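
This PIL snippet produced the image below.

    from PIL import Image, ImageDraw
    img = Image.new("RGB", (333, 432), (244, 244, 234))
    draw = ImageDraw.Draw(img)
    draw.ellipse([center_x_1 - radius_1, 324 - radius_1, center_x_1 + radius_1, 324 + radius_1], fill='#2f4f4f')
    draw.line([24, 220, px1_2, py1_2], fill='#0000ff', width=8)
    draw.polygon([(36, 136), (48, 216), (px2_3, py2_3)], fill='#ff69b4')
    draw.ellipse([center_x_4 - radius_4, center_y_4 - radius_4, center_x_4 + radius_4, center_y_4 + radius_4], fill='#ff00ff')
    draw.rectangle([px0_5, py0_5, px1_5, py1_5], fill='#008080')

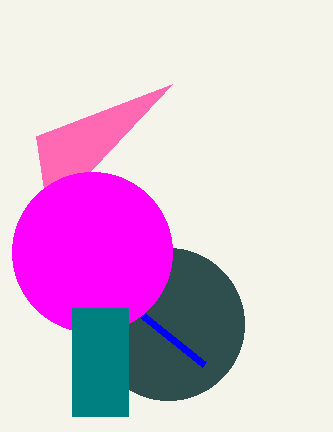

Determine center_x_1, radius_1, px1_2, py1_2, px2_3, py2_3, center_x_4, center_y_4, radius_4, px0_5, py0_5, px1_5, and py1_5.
center_x_1 = 168, radius_1 = 76, px1_2 = 204, py1_2 = 364, px2_3 = 172, py2_3 = 84, center_x_4 = 92, center_y_4 = 252, radius_4 = 80, px0_5 = 72, py0_5 = 308, px1_5 = 128, py1_5 = 416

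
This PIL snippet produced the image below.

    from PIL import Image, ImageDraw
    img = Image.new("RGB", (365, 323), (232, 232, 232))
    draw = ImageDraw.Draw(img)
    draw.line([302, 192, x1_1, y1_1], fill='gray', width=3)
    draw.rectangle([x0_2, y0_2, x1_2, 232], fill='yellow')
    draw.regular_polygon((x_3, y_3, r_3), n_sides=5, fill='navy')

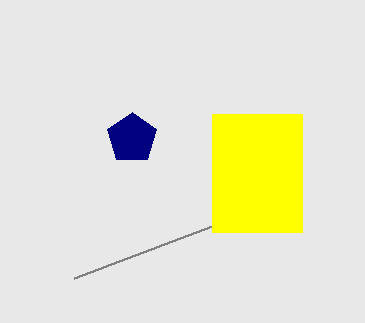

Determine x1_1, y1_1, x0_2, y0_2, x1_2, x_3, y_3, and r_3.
x1_1 = 74, y1_1 = 278, x0_2 = 212, y0_2 = 114, x1_2 = 302, x_3 = 132, y_3 = 138, r_3 = 26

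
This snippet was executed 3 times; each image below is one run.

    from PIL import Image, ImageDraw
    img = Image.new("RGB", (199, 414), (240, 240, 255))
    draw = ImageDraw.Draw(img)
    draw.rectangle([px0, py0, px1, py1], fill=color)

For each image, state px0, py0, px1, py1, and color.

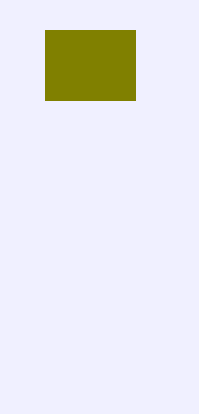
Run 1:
px0 = 45, py0 = 30, px1 = 135, py1 = 100, color = 'olive'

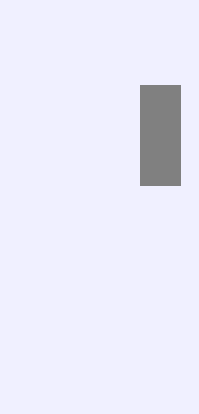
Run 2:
px0 = 140
py0 = 85
px1 = 180
py1 = 185
color = 'gray'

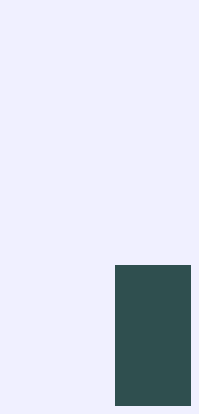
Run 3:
px0 = 115, py0 = 265, px1 = 190, py1 = 405, color = 'darkslategray'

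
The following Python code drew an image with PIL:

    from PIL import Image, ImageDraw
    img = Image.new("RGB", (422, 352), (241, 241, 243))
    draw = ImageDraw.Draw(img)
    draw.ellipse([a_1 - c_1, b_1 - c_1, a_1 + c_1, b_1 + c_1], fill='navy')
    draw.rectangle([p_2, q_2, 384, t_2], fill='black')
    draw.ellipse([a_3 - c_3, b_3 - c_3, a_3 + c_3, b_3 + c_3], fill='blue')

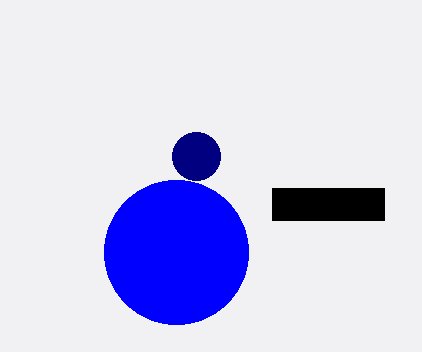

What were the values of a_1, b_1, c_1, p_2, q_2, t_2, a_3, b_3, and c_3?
a_1 = 196
b_1 = 156
c_1 = 24
p_2 = 272
q_2 = 188
t_2 = 220
a_3 = 176
b_3 = 252
c_3 = 72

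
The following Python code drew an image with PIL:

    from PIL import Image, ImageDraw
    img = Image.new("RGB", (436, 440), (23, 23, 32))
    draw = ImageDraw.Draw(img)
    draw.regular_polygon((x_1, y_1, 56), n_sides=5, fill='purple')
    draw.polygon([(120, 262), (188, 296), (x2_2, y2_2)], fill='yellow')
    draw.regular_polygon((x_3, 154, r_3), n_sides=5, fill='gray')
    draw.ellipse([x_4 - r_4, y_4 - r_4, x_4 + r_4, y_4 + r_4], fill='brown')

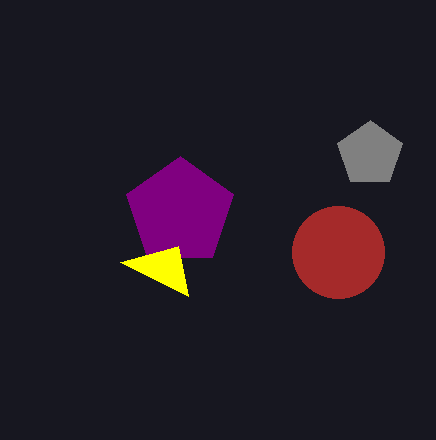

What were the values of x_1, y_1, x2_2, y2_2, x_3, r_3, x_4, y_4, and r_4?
x_1 = 180, y_1 = 212, x2_2 = 178, y2_2 = 246, x_3 = 370, r_3 = 34, x_4 = 338, y_4 = 252, r_4 = 46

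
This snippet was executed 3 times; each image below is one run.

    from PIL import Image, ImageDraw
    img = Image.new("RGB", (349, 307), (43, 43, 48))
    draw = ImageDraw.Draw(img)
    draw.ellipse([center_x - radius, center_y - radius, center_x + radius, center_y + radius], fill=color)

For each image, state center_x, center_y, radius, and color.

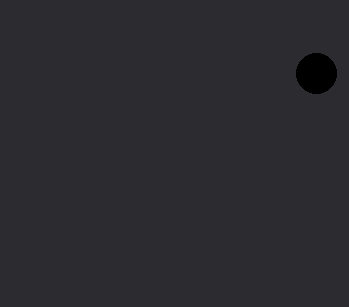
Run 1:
center_x = 316; center_y = 73; radius = 20; color = 'black'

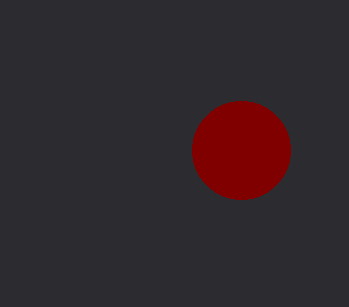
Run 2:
center_x = 241
center_y = 150
radius = 49
color = 'maroon'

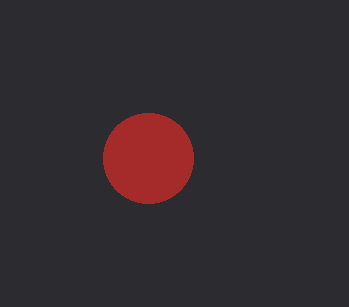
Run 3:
center_x = 148, center_y = 158, radius = 45, color = 'brown'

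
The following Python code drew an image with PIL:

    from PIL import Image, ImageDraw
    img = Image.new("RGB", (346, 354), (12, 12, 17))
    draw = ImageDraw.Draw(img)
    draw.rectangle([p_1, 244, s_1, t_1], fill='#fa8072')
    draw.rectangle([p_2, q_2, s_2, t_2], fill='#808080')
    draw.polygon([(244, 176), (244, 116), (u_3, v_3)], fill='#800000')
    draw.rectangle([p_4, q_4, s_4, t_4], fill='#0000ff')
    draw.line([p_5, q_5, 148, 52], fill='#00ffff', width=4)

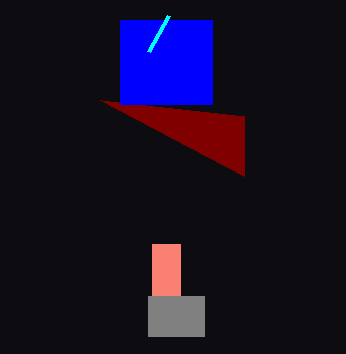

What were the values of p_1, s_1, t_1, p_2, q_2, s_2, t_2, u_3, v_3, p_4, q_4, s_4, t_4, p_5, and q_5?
p_1 = 152, s_1 = 180, t_1 = 296, p_2 = 148, q_2 = 296, s_2 = 204, t_2 = 336, u_3 = 100, v_3 = 100, p_4 = 120, q_4 = 20, s_4 = 212, t_4 = 104, p_5 = 168, q_5 = 16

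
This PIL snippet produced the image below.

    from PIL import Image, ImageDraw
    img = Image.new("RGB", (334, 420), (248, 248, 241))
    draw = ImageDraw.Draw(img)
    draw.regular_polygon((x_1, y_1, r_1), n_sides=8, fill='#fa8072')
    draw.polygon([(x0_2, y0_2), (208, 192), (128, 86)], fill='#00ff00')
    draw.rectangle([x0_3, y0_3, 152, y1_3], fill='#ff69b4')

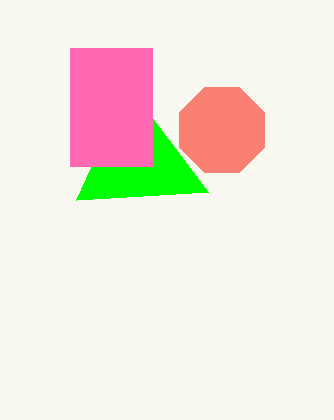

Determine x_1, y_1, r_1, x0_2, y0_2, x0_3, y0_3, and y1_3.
x_1 = 222
y_1 = 130
r_1 = 46
x0_2 = 76
y0_2 = 200
x0_3 = 70
y0_3 = 48
y1_3 = 166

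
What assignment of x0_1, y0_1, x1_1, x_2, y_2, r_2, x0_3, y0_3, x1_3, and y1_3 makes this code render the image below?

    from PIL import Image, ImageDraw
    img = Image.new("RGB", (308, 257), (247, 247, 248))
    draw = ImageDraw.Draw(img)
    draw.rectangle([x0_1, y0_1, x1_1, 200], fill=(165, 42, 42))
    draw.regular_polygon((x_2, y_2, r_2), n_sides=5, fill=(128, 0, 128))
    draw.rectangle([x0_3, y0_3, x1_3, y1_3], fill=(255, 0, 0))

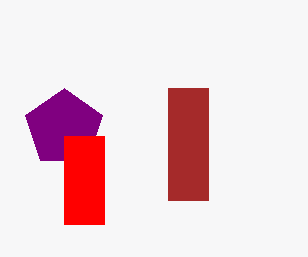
x0_1 = 168
y0_1 = 88
x1_1 = 208
x_2 = 64
y_2 = 128
r_2 = 40
x0_3 = 64
y0_3 = 136
x1_3 = 104
y1_3 = 224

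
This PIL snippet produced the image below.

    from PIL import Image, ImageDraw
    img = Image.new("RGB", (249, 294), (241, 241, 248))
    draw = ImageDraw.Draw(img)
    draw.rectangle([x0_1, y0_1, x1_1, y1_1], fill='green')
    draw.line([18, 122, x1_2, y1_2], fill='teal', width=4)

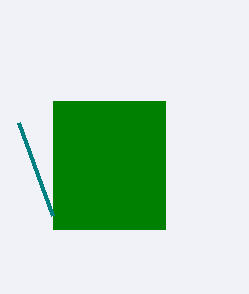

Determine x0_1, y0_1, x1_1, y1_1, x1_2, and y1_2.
x0_1 = 53
y0_1 = 101
x1_1 = 165
y1_1 = 229
x1_2 = 52
y1_2 = 215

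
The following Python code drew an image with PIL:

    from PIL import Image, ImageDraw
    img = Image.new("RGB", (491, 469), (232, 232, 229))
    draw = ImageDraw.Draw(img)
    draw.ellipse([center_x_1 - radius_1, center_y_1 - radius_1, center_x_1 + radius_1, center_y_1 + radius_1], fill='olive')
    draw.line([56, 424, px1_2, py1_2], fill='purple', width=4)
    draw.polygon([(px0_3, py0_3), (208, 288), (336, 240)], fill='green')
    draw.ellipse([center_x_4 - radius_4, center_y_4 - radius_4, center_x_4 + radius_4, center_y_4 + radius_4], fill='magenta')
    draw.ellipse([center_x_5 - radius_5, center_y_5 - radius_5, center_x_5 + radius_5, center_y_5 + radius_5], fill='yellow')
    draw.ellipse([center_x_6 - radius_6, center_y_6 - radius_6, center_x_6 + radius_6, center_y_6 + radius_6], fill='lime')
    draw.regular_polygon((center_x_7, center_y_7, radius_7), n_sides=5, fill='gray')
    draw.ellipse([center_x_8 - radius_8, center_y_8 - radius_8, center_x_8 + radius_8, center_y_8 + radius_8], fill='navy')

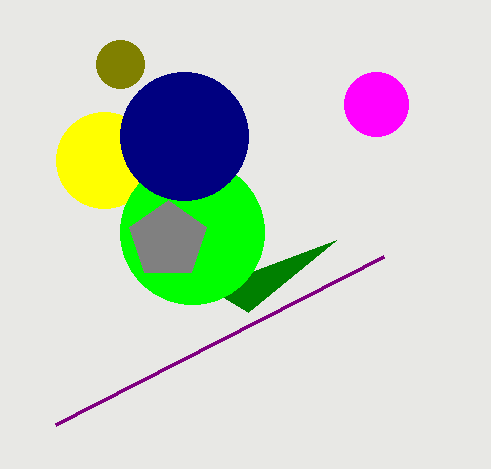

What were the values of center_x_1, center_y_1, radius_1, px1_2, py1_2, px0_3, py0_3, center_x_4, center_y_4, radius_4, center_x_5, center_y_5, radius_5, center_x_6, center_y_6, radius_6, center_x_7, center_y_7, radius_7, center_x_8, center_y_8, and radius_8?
center_x_1 = 120, center_y_1 = 64, radius_1 = 24, px1_2 = 384, py1_2 = 256, px0_3 = 248, py0_3 = 312, center_x_4 = 376, center_y_4 = 104, radius_4 = 32, center_x_5 = 104, center_y_5 = 160, radius_5 = 48, center_x_6 = 192, center_y_6 = 232, radius_6 = 72, center_x_7 = 168, center_y_7 = 240, radius_7 = 40, center_x_8 = 184, center_y_8 = 136, radius_8 = 64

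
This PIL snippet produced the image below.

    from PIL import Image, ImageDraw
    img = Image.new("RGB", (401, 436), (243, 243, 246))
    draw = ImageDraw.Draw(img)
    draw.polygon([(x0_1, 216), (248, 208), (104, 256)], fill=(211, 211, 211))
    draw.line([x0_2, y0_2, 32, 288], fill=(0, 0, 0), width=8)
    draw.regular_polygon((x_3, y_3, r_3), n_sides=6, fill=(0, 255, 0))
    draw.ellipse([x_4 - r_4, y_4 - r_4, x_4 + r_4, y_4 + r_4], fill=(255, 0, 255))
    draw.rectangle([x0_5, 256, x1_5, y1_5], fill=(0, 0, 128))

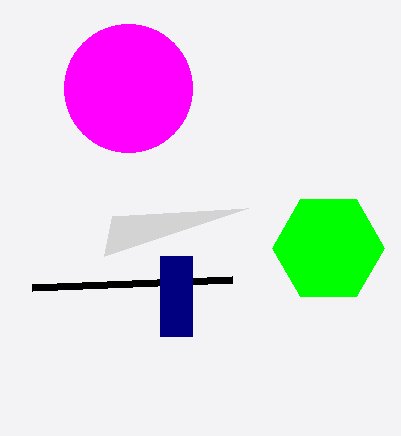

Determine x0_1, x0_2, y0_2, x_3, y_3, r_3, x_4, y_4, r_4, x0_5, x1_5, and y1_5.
x0_1 = 112, x0_2 = 232, y0_2 = 280, x_3 = 328, y_3 = 248, r_3 = 56, x_4 = 128, y_4 = 88, r_4 = 64, x0_5 = 160, x1_5 = 192, y1_5 = 336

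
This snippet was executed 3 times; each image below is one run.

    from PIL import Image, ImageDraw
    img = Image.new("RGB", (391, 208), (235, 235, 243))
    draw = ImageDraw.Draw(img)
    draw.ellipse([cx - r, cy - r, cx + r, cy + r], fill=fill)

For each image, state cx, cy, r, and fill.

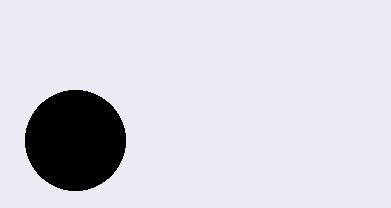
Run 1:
cx = 75
cy = 140
r = 50
fill = 'black'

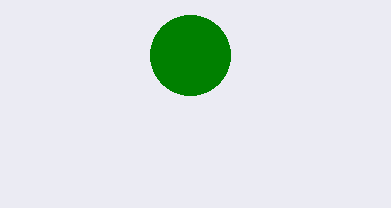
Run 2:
cx = 190; cy = 55; r = 40; fill = 'green'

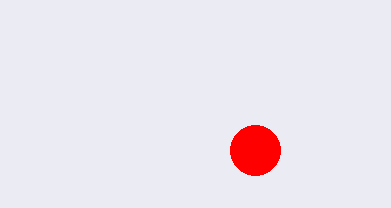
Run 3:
cx = 255; cy = 150; r = 25; fill = 'red'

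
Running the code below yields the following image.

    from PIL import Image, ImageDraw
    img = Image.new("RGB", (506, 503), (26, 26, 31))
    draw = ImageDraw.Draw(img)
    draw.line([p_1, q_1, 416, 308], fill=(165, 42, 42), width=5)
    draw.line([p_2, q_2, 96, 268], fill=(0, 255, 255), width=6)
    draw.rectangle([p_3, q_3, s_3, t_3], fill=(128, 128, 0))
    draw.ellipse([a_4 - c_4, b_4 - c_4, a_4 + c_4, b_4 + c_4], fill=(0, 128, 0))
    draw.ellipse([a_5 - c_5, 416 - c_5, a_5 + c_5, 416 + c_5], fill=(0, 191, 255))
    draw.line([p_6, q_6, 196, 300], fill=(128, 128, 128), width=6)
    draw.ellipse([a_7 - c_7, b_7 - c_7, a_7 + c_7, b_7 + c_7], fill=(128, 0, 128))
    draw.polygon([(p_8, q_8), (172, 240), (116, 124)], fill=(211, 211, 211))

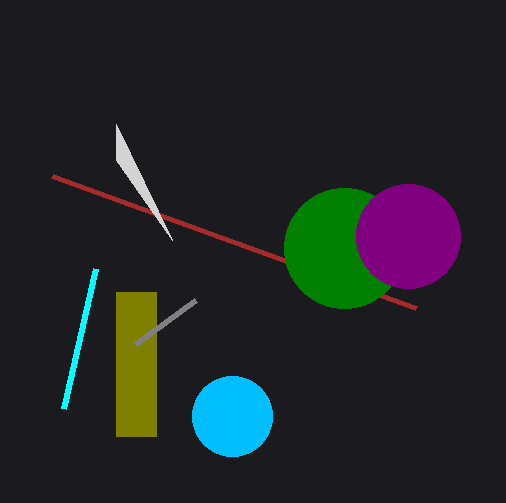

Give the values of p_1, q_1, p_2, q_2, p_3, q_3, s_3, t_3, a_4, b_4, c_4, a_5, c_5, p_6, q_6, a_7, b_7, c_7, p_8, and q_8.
p_1 = 52; q_1 = 176; p_2 = 64; q_2 = 408; p_3 = 116; q_3 = 292; s_3 = 156; t_3 = 436; a_4 = 344; b_4 = 248; c_4 = 60; a_5 = 232; c_5 = 40; p_6 = 136; q_6 = 344; a_7 = 408; b_7 = 236; c_7 = 52; p_8 = 116; q_8 = 160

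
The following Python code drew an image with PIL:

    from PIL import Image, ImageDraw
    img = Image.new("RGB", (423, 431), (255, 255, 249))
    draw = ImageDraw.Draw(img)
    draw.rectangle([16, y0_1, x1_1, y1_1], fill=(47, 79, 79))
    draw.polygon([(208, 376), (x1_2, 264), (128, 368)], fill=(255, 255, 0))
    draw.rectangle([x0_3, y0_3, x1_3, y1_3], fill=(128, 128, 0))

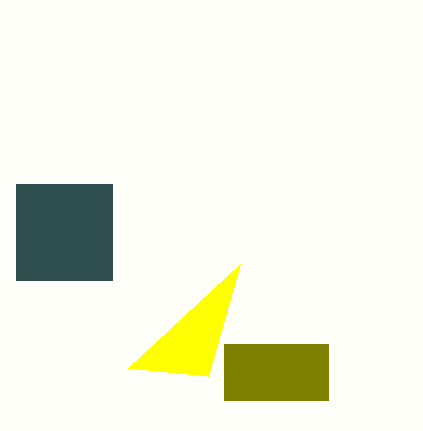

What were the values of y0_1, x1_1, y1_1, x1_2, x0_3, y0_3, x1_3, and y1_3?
y0_1 = 184, x1_1 = 112, y1_1 = 280, x1_2 = 240, x0_3 = 224, y0_3 = 344, x1_3 = 328, y1_3 = 400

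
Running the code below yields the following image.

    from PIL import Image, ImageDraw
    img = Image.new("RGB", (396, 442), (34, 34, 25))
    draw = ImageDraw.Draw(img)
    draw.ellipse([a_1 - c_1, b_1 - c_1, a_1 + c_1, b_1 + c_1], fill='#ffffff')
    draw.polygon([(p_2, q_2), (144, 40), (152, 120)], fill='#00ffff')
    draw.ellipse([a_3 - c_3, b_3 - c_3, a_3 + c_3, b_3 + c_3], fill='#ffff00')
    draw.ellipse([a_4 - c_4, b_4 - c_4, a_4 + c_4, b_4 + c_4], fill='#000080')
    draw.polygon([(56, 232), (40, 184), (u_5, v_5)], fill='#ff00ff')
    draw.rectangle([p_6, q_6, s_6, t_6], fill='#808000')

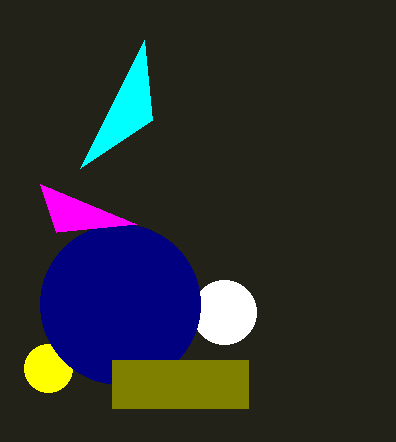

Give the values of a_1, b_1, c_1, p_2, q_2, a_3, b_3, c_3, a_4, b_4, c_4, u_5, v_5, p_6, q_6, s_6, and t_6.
a_1 = 224, b_1 = 312, c_1 = 32, p_2 = 80, q_2 = 168, a_3 = 48, b_3 = 368, c_3 = 24, a_4 = 120, b_4 = 304, c_4 = 80, u_5 = 136, v_5 = 224, p_6 = 112, q_6 = 360, s_6 = 248, t_6 = 408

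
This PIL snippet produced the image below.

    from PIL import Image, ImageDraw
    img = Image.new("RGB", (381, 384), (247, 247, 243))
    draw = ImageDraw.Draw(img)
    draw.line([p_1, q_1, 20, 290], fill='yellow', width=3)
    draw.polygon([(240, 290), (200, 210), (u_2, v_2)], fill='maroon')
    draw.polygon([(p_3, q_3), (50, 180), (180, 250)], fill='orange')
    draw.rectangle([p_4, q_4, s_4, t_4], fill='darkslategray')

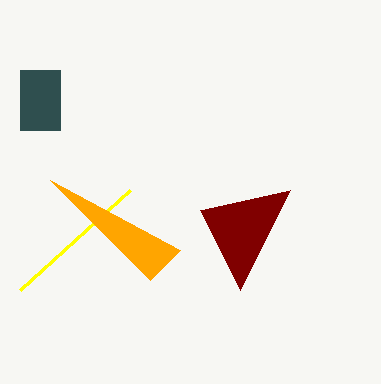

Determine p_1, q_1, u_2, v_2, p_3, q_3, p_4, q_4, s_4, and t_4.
p_1 = 130
q_1 = 190
u_2 = 290
v_2 = 190
p_3 = 150
q_3 = 280
p_4 = 20
q_4 = 70
s_4 = 60
t_4 = 130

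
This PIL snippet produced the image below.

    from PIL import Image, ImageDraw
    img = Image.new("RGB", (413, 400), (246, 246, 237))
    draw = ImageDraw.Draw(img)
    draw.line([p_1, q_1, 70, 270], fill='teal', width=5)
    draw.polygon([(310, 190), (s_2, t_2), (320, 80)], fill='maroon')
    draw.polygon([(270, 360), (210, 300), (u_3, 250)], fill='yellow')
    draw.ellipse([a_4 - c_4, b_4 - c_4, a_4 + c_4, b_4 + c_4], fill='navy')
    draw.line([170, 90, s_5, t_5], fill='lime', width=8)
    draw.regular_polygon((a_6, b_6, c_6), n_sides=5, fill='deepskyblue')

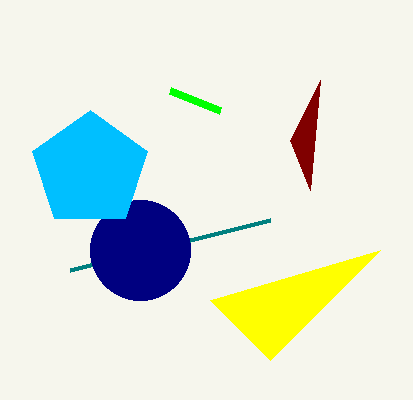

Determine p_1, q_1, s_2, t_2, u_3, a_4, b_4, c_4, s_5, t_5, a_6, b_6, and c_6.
p_1 = 270, q_1 = 220, s_2 = 290, t_2 = 140, u_3 = 380, a_4 = 140, b_4 = 250, c_4 = 50, s_5 = 220, t_5 = 110, a_6 = 90, b_6 = 170, c_6 = 60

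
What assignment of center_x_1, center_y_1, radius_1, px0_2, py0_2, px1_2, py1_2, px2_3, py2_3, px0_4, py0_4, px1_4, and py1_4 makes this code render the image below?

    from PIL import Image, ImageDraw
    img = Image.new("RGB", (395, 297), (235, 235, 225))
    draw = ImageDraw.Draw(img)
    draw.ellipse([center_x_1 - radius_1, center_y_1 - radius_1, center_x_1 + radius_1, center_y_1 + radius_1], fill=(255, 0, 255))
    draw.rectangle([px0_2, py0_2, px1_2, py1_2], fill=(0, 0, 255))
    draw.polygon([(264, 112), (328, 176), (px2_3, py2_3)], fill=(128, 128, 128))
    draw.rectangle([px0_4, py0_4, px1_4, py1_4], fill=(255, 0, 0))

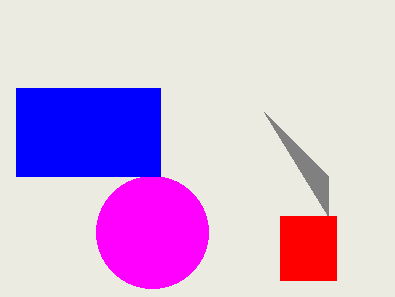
center_x_1 = 152; center_y_1 = 232; radius_1 = 56; px0_2 = 16; py0_2 = 88; px1_2 = 160; py1_2 = 176; px2_3 = 328; py2_3 = 216; px0_4 = 280; py0_4 = 216; px1_4 = 336; py1_4 = 280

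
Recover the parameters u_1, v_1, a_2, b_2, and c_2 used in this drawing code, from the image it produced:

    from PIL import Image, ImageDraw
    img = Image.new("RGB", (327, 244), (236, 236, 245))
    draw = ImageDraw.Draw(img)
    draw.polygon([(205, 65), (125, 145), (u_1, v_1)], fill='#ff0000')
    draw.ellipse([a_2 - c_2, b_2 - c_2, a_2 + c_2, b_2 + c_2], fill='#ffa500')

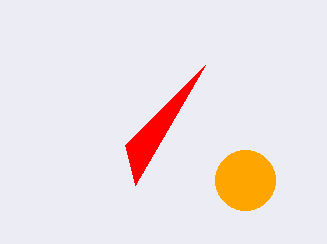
u_1 = 135; v_1 = 185; a_2 = 245; b_2 = 180; c_2 = 30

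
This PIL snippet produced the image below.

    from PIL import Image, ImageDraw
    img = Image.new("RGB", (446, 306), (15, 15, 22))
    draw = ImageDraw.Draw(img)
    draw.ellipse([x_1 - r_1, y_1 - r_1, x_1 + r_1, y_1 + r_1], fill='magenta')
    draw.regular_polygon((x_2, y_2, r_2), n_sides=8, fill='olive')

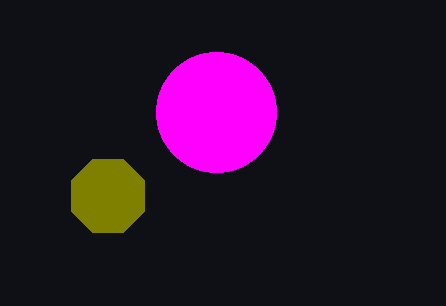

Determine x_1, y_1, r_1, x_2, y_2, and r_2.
x_1 = 216, y_1 = 112, r_1 = 60, x_2 = 108, y_2 = 196, r_2 = 40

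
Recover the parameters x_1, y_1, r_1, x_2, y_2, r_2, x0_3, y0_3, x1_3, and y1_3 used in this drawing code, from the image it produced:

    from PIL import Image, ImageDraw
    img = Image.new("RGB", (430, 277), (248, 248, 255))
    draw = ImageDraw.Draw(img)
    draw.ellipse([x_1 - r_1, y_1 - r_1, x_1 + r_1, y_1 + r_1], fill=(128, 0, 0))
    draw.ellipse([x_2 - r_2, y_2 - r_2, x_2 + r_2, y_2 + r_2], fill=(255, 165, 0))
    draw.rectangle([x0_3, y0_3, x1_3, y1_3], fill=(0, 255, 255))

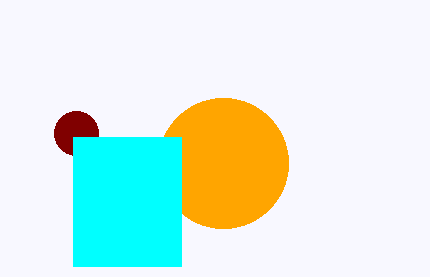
x_1 = 76, y_1 = 133, r_1 = 22, x_2 = 223, y_2 = 163, r_2 = 65, x0_3 = 73, y0_3 = 137, x1_3 = 181, y1_3 = 266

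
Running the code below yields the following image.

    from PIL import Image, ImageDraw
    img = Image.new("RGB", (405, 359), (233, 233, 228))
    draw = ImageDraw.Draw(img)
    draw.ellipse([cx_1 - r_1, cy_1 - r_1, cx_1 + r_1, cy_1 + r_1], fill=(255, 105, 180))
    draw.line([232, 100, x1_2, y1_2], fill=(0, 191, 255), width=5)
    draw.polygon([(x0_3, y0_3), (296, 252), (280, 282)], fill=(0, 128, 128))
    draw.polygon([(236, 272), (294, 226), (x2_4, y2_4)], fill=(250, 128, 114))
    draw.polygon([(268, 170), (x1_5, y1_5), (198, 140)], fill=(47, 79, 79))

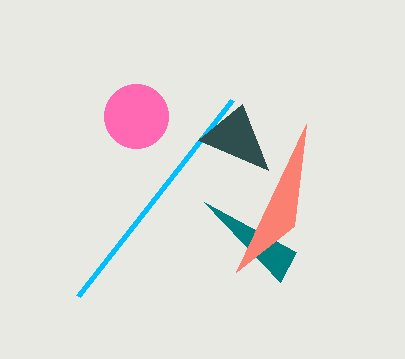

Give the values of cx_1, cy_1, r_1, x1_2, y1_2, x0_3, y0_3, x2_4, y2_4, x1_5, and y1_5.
cx_1 = 136
cy_1 = 116
r_1 = 32
x1_2 = 78
y1_2 = 296
x0_3 = 204
y0_3 = 202
x2_4 = 306
y2_4 = 124
x1_5 = 242
y1_5 = 104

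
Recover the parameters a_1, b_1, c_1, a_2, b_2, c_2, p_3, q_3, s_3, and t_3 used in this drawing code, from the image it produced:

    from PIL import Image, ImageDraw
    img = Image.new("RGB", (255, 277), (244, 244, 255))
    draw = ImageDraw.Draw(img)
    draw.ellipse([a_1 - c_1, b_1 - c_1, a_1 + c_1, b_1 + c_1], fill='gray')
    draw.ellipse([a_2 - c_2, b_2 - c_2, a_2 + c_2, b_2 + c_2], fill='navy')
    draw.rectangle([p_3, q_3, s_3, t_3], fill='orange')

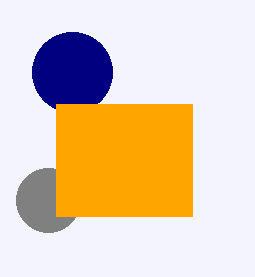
a_1 = 48, b_1 = 200, c_1 = 32, a_2 = 72, b_2 = 72, c_2 = 40, p_3 = 56, q_3 = 104, s_3 = 192, t_3 = 216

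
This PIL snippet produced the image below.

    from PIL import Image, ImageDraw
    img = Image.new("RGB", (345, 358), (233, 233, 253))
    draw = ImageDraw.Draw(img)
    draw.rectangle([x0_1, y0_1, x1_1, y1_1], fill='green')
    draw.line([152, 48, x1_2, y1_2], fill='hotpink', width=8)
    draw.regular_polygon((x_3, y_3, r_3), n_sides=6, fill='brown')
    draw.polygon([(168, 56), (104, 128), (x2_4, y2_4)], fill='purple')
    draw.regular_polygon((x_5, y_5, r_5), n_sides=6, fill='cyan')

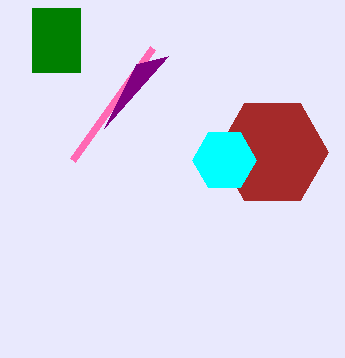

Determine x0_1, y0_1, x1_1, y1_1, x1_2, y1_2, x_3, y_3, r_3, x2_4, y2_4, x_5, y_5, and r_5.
x0_1 = 32; y0_1 = 8; x1_1 = 80; y1_1 = 72; x1_2 = 72; y1_2 = 160; x_3 = 272; y_3 = 152; r_3 = 56; x2_4 = 136; y2_4 = 64; x_5 = 224; y_5 = 160; r_5 = 32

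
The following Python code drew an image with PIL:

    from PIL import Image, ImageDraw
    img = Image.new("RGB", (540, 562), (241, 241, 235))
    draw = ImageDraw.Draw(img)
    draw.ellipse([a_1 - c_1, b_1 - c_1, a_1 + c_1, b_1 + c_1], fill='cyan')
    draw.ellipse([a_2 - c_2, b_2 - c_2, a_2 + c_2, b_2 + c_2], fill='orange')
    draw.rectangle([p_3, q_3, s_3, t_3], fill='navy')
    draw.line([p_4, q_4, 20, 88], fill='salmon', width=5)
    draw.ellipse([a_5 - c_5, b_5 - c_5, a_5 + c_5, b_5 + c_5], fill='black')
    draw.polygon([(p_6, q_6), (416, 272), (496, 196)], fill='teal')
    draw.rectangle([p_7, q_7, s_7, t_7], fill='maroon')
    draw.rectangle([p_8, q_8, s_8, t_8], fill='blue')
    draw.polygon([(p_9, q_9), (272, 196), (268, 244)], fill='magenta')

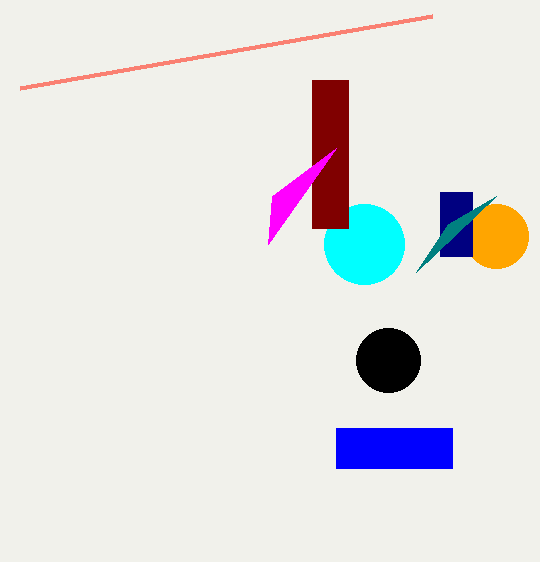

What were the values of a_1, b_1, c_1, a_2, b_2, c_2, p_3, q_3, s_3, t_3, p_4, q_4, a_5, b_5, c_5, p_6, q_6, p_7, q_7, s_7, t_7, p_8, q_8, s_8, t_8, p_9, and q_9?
a_1 = 364; b_1 = 244; c_1 = 40; a_2 = 496; b_2 = 236; c_2 = 32; p_3 = 440; q_3 = 192; s_3 = 472; t_3 = 256; p_4 = 432; q_4 = 16; a_5 = 388; b_5 = 360; c_5 = 32; p_6 = 448; q_6 = 224; p_7 = 312; q_7 = 80; s_7 = 348; t_7 = 228; p_8 = 336; q_8 = 428; s_8 = 452; t_8 = 468; p_9 = 336; q_9 = 148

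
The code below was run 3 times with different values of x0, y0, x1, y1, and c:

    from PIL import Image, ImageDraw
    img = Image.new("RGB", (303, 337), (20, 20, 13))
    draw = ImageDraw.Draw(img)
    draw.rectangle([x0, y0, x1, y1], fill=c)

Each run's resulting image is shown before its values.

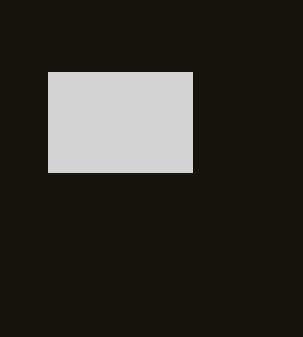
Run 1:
x0 = 48, y0 = 72, x1 = 192, y1 = 172, c = 'lightgray'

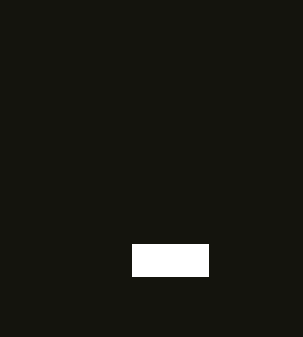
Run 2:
x0 = 132; y0 = 244; x1 = 208; y1 = 276; c = 'white'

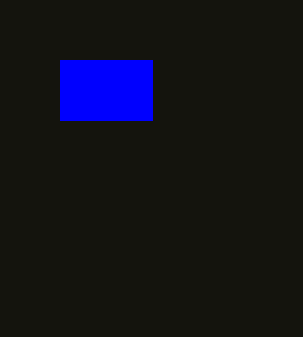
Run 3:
x0 = 60
y0 = 60
x1 = 152
y1 = 120
c = 'blue'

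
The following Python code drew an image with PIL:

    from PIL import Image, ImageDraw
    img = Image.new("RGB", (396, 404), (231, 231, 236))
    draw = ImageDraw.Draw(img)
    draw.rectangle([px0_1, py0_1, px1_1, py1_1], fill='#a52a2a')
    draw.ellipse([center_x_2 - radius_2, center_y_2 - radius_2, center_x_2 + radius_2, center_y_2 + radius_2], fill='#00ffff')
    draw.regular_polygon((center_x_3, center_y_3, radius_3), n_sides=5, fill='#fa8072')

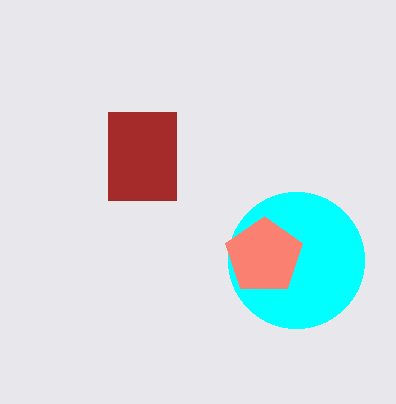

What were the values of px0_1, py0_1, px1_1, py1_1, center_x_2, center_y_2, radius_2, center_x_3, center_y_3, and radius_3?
px0_1 = 108, py0_1 = 112, px1_1 = 176, py1_1 = 200, center_x_2 = 296, center_y_2 = 260, radius_2 = 68, center_x_3 = 264, center_y_3 = 256, radius_3 = 40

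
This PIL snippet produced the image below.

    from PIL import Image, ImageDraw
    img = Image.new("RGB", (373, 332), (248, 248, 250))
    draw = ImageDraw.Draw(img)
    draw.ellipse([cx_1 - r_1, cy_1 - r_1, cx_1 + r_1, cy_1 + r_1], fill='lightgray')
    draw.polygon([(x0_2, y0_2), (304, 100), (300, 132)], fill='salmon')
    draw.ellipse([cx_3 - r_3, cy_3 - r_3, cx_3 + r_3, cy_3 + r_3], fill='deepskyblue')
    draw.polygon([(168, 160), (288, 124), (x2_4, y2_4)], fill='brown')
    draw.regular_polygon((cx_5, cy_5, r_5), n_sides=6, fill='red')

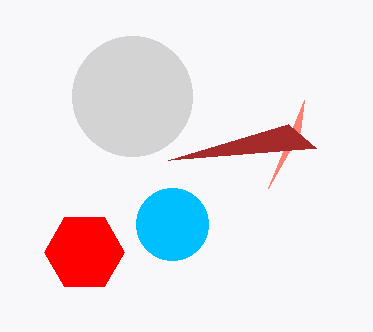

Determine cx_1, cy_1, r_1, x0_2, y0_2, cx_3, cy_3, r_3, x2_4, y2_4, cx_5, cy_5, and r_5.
cx_1 = 132; cy_1 = 96; r_1 = 60; x0_2 = 268; y0_2 = 188; cx_3 = 172; cy_3 = 224; r_3 = 36; x2_4 = 316; y2_4 = 148; cx_5 = 84; cy_5 = 252; r_5 = 40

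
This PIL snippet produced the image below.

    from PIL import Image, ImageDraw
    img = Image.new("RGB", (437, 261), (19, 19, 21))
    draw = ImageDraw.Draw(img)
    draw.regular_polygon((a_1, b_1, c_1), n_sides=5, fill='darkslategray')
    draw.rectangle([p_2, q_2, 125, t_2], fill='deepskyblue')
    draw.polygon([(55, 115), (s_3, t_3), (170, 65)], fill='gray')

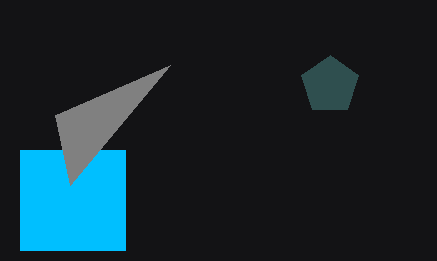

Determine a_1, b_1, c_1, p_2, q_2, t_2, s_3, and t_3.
a_1 = 330; b_1 = 85; c_1 = 30; p_2 = 20; q_2 = 150; t_2 = 250; s_3 = 70; t_3 = 185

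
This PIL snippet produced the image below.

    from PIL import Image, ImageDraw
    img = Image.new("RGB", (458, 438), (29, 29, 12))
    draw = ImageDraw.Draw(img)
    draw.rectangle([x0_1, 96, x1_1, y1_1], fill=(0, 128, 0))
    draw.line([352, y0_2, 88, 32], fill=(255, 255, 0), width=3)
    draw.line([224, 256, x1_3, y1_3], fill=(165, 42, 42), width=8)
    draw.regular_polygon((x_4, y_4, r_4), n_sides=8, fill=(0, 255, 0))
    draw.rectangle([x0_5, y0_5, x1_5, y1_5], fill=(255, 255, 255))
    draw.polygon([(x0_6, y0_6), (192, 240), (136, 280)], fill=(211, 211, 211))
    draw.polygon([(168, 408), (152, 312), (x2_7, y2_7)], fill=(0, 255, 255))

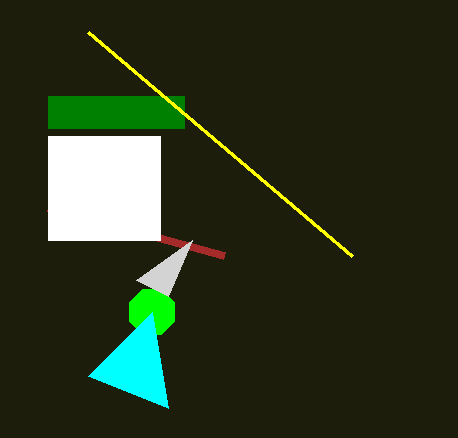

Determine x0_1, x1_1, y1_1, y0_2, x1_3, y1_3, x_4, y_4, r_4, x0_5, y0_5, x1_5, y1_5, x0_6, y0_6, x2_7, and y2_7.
x0_1 = 48
x1_1 = 184
y1_1 = 128
y0_2 = 256
x1_3 = 48
y1_3 = 208
x_4 = 152
y_4 = 312
r_4 = 24
x0_5 = 48
y0_5 = 136
x1_5 = 160
y1_5 = 240
x0_6 = 168
y0_6 = 296
x2_7 = 88
y2_7 = 376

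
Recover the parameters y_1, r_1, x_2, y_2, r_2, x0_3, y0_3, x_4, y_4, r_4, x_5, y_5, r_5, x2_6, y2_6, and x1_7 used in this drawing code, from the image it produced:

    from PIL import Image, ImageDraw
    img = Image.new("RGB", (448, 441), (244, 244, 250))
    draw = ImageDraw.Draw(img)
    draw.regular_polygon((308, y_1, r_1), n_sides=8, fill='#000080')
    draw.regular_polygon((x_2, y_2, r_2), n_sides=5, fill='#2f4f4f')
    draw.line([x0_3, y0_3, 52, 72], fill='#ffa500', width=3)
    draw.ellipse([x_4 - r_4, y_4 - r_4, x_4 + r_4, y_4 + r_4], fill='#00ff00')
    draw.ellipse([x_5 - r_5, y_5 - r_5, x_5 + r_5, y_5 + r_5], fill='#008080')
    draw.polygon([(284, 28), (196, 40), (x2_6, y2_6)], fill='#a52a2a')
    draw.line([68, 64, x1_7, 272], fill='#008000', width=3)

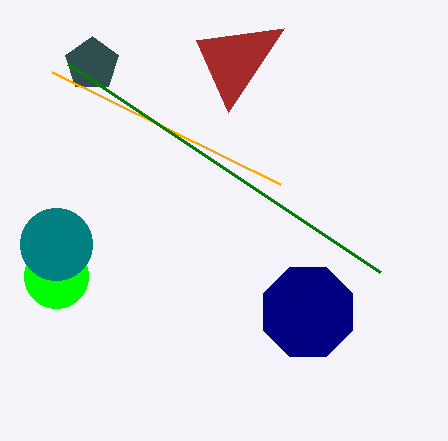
y_1 = 312
r_1 = 48
x_2 = 92
y_2 = 64
r_2 = 28
x0_3 = 280
y0_3 = 184
x_4 = 56
y_4 = 276
r_4 = 32
x_5 = 56
y_5 = 244
r_5 = 36
x2_6 = 228
y2_6 = 112
x1_7 = 380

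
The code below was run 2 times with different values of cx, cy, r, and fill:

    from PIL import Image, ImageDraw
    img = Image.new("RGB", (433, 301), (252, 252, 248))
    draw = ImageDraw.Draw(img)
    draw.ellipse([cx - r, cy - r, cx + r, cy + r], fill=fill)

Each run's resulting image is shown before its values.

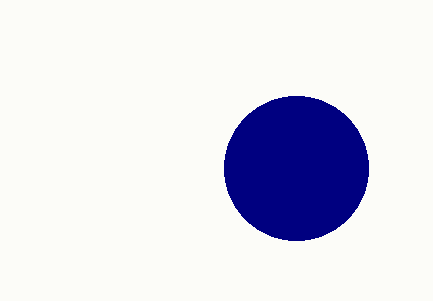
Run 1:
cx = 296, cy = 168, r = 72, fill = 'navy'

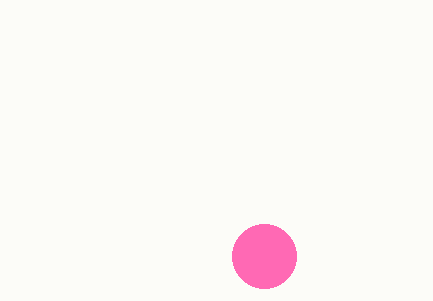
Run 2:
cx = 264; cy = 256; r = 32; fill = 'hotpink'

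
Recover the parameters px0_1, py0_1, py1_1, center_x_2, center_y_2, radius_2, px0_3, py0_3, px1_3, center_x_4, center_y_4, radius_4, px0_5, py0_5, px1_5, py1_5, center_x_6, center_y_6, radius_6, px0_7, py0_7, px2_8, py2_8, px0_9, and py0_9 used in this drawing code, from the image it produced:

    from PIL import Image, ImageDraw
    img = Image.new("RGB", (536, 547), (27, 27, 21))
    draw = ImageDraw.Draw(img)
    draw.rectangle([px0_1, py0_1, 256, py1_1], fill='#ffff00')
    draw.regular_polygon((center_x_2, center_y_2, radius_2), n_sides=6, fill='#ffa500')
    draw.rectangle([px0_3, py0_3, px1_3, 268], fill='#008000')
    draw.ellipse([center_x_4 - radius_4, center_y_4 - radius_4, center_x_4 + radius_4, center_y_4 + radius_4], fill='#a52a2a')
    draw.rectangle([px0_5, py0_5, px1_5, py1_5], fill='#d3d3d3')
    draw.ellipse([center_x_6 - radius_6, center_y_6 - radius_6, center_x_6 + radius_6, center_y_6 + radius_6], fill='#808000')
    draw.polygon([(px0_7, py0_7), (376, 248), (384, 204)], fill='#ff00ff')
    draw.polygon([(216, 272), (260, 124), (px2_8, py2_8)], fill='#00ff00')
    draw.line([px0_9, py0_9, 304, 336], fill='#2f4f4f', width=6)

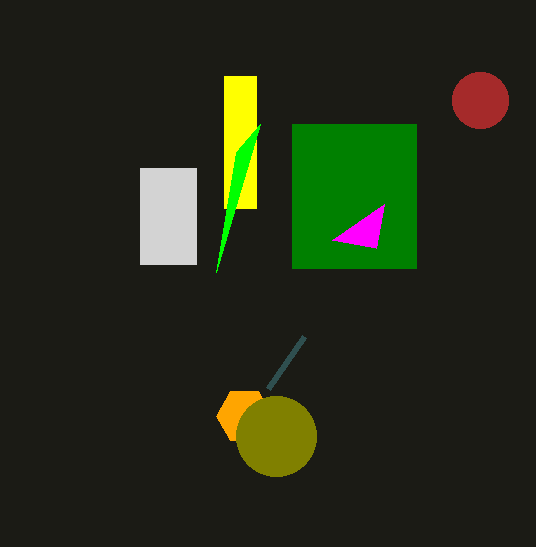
px0_1 = 224
py0_1 = 76
py1_1 = 208
center_x_2 = 244
center_y_2 = 416
radius_2 = 28
px0_3 = 292
py0_3 = 124
px1_3 = 416
center_x_4 = 480
center_y_4 = 100
radius_4 = 28
px0_5 = 140
py0_5 = 168
px1_5 = 196
py1_5 = 264
center_x_6 = 276
center_y_6 = 436
radius_6 = 40
px0_7 = 332
py0_7 = 240
px2_8 = 236
py2_8 = 152
px0_9 = 268
py0_9 = 388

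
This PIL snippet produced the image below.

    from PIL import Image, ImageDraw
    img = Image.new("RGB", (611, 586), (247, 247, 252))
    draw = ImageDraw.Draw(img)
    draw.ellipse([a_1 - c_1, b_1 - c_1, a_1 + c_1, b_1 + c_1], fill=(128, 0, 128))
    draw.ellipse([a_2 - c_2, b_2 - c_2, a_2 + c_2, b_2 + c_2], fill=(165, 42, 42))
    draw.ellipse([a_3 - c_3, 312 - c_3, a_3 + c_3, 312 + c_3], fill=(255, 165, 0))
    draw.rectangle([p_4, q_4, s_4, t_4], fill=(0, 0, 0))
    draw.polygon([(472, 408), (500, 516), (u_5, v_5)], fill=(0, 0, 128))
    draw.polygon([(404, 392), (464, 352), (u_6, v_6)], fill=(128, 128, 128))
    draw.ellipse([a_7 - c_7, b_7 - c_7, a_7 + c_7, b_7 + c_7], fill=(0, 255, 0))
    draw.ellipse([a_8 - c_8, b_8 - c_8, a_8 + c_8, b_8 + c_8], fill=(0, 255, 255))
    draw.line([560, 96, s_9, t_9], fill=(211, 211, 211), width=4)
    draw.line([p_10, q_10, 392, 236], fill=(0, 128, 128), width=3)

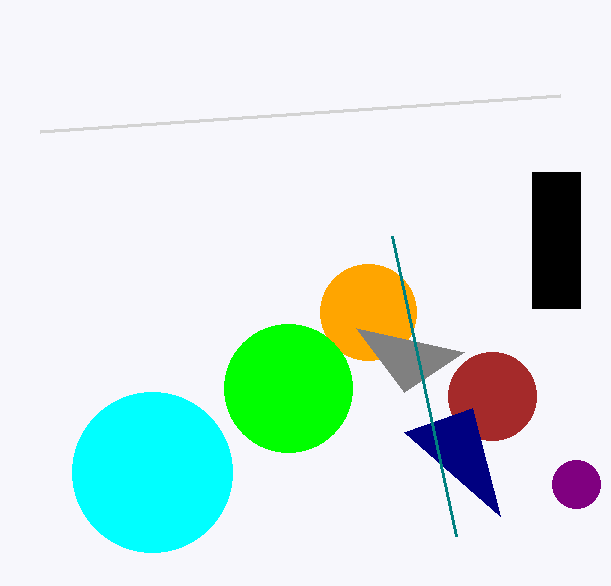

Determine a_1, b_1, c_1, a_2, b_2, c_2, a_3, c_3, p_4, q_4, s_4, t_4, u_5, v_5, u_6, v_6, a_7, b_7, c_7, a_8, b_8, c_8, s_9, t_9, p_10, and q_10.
a_1 = 576, b_1 = 484, c_1 = 24, a_2 = 492, b_2 = 396, c_2 = 44, a_3 = 368, c_3 = 48, p_4 = 532, q_4 = 172, s_4 = 580, t_4 = 308, u_5 = 404, v_5 = 432, u_6 = 356, v_6 = 328, a_7 = 288, b_7 = 388, c_7 = 64, a_8 = 152, b_8 = 472, c_8 = 80, s_9 = 40, t_9 = 132, p_10 = 456, q_10 = 536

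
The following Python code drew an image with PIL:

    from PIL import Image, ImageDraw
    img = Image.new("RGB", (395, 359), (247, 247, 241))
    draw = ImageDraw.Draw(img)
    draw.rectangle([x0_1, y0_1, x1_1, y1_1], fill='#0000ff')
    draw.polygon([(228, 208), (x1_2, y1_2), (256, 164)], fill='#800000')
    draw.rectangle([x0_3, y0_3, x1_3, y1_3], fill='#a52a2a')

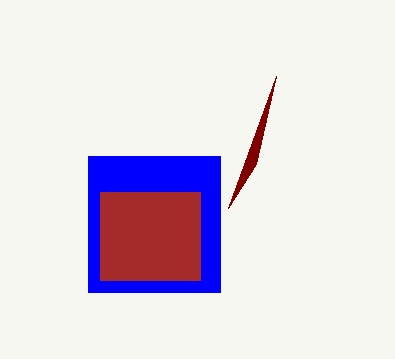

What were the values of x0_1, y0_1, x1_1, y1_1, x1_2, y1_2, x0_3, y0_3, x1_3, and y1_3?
x0_1 = 88, y0_1 = 156, x1_1 = 220, y1_1 = 292, x1_2 = 276, y1_2 = 76, x0_3 = 100, y0_3 = 192, x1_3 = 200, y1_3 = 280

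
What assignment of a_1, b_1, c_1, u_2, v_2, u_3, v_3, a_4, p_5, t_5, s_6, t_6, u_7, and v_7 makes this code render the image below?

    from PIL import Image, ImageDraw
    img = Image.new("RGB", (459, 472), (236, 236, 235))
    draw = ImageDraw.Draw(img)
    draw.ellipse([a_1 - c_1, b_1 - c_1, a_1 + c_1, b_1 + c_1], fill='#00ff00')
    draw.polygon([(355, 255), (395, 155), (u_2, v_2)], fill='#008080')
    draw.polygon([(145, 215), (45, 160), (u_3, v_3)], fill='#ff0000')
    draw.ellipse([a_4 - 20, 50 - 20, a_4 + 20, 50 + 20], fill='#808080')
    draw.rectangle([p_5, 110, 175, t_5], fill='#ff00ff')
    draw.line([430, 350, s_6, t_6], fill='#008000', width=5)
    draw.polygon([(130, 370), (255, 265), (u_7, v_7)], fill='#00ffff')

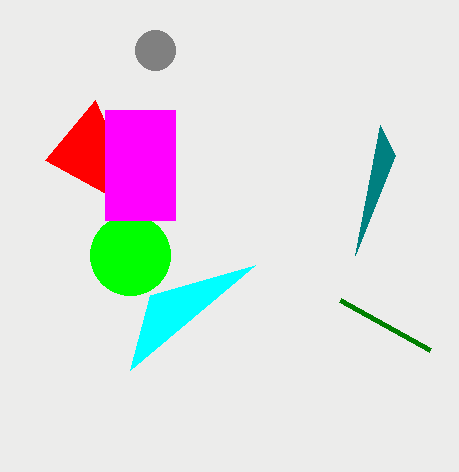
a_1 = 130
b_1 = 255
c_1 = 40
u_2 = 380
v_2 = 125
u_3 = 95
v_3 = 100
a_4 = 155
p_5 = 105
t_5 = 220
s_6 = 340
t_6 = 300
u_7 = 150
v_7 = 295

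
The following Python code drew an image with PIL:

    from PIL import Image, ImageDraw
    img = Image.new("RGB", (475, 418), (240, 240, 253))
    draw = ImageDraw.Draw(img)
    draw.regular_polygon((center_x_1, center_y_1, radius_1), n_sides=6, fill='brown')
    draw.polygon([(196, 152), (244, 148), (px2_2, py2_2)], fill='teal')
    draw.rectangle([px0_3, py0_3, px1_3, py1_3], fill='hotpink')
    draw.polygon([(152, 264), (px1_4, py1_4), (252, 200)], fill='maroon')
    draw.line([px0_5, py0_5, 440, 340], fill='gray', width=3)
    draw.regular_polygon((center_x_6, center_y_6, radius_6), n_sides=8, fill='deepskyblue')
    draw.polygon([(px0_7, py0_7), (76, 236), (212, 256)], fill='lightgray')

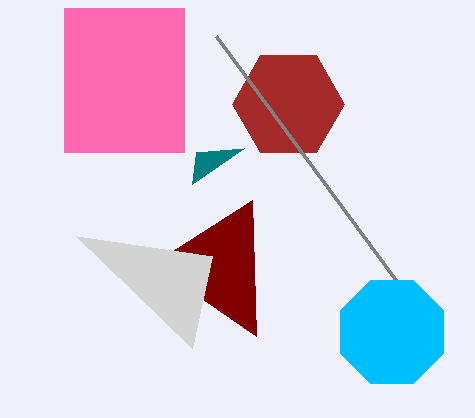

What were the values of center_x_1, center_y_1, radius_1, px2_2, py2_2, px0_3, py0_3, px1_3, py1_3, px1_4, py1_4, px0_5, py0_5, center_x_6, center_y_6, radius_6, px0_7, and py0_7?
center_x_1 = 288
center_y_1 = 104
radius_1 = 56
px2_2 = 192
py2_2 = 184
px0_3 = 64
py0_3 = 8
px1_3 = 184
py1_3 = 152
px1_4 = 256
py1_4 = 336
px0_5 = 216
py0_5 = 36
center_x_6 = 392
center_y_6 = 332
radius_6 = 56
px0_7 = 192
py0_7 = 348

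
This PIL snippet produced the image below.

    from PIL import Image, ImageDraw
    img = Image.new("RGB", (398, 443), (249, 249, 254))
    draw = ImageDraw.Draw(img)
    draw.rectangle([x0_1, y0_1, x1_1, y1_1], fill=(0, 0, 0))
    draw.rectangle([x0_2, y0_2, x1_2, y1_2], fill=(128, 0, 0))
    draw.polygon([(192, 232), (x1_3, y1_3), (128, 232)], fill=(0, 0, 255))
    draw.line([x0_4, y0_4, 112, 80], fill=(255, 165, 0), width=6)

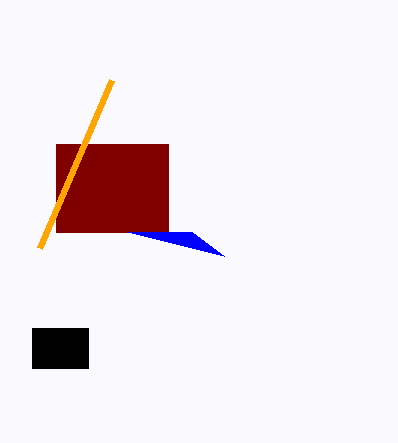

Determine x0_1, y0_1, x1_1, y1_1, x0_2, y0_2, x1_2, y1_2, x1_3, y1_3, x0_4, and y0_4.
x0_1 = 32
y0_1 = 328
x1_1 = 88
y1_1 = 368
x0_2 = 56
y0_2 = 144
x1_2 = 168
y1_2 = 232
x1_3 = 224
y1_3 = 256
x0_4 = 40
y0_4 = 248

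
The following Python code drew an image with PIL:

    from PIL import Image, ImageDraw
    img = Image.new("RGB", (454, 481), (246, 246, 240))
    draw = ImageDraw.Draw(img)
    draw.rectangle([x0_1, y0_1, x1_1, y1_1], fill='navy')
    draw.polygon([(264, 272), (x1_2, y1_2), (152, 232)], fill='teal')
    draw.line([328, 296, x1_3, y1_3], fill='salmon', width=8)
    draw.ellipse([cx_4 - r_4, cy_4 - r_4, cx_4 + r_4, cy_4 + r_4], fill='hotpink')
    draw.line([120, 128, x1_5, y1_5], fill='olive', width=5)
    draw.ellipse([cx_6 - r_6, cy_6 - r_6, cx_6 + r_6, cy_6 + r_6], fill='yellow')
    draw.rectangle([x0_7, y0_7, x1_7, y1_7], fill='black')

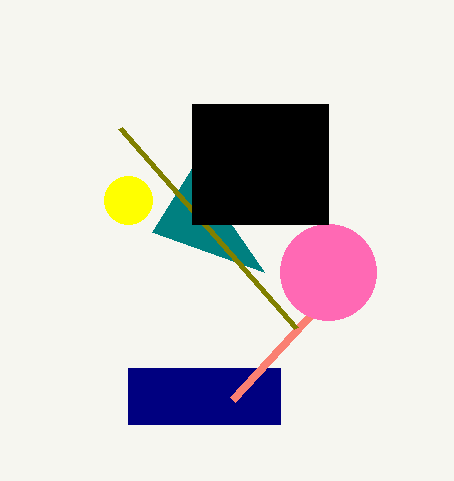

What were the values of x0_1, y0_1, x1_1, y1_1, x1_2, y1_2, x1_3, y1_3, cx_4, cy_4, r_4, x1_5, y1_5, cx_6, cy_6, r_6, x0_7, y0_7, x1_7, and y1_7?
x0_1 = 128, y0_1 = 368, x1_1 = 280, y1_1 = 424, x1_2 = 192, y1_2 = 168, x1_3 = 232, y1_3 = 400, cx_4 = 328, cy_4 = 272, r_4 = 48, x1_5 = 296, y1_5 = 328, cx_6 = 128, cy_6 = 200, r_6 = 24, x0_7 = 192, y0_7 = 104, x1_7 = 328, y1_7 = 224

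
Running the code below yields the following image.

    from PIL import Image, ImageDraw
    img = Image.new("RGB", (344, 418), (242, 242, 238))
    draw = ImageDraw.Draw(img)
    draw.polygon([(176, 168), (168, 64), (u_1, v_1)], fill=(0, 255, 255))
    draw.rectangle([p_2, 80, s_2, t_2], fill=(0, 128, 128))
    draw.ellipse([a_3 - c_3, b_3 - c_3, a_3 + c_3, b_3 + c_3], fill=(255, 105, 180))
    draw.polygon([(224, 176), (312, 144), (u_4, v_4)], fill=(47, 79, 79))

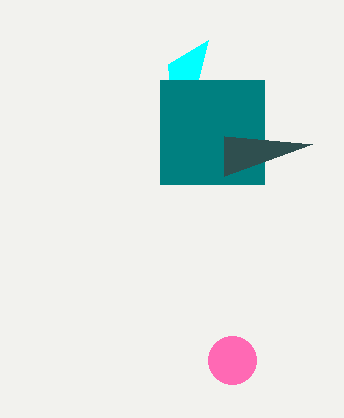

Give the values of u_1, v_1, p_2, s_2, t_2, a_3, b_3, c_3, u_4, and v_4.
u_1 = 208
v_1 = 40
p_2 = 160
s_2 = 264
t_2 = 184
a_3 = 232
b_3 = 360
c_3 = 24
u_4 = 224
v_4 = 136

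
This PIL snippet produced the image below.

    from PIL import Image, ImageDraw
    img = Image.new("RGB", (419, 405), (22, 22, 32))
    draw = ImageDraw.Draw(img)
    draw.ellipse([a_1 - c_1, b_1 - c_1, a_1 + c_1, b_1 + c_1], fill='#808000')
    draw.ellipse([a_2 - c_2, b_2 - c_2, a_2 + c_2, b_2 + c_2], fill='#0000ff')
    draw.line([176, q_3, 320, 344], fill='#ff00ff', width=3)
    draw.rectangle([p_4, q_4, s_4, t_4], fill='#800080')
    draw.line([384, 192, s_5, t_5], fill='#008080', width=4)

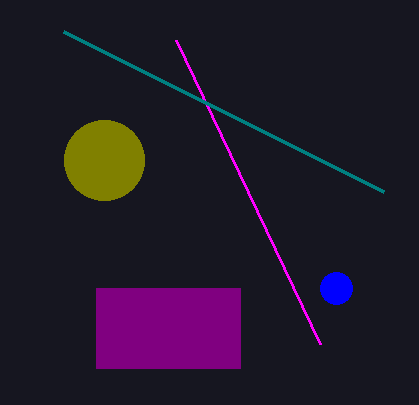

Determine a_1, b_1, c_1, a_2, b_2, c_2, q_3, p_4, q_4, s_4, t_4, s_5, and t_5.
a_1 = 104, b_1 = 160, c_1 = 40, a_2 = 336, b_2 = 288, c_2 = 16, q_3 = 40, p_4 = 96, q_4 = 288, s_4 = 240, t_4 = 368, s_5 = 64, t_5 = 32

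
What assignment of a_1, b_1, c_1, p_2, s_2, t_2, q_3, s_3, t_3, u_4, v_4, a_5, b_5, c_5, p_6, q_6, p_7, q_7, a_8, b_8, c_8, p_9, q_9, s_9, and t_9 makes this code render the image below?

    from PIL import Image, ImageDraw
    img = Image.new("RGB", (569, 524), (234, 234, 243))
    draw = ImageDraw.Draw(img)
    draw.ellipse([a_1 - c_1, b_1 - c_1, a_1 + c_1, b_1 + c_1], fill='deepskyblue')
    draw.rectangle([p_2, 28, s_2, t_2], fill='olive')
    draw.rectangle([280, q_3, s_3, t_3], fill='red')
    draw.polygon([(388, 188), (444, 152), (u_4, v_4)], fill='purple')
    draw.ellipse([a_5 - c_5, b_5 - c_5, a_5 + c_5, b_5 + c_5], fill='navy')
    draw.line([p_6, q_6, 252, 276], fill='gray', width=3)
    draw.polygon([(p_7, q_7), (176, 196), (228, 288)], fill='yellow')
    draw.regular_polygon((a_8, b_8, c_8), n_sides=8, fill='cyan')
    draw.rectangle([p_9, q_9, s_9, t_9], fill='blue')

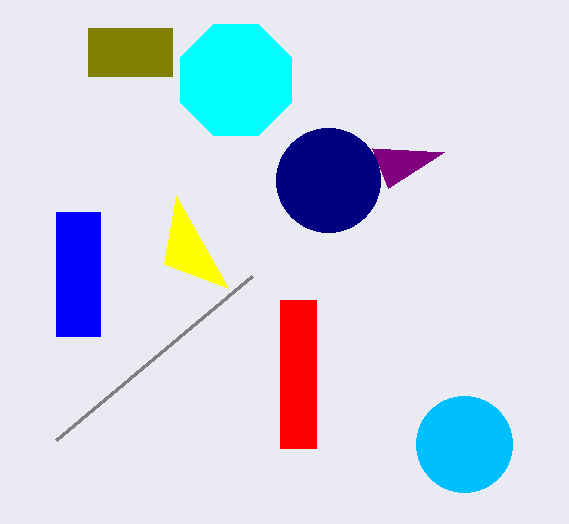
a_1 = 464; b_1 = 444; c_1 = 48; p_2 = 88; s_2 = 172; t_2 = 76; q_3 = 300; s_3 = 316; t_3 = 448; u_4 = 372; v_4 = 148; a_5 = 328; b_5 = 180; c_5 = 52; p_6 = 56; q_6 = 440; p_7 = 164; q_7 = 264; a_8 = 236; b_8 = 80; c_8 = 60; p_9 = 56; q_9 = 212; s_9 = 100; t_9 = 336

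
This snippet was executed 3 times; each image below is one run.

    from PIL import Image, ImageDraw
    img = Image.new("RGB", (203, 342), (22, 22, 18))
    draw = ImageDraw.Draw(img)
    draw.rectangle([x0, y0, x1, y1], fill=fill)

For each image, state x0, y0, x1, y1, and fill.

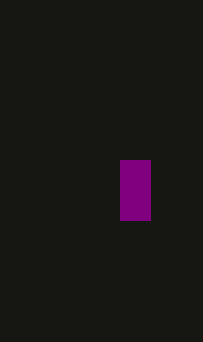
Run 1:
x0 = 120; y0 = 160; x1 = 150; y1 = 220; fill = 'purple'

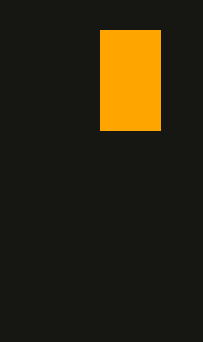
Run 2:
x0 = 100
y0 = 30
x1 = 160
y1 = 130
fill = 'orange'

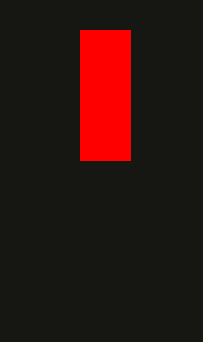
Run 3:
x0 = 80
y0 = 30
x1 = 130
y1 = 160
fill = 'red'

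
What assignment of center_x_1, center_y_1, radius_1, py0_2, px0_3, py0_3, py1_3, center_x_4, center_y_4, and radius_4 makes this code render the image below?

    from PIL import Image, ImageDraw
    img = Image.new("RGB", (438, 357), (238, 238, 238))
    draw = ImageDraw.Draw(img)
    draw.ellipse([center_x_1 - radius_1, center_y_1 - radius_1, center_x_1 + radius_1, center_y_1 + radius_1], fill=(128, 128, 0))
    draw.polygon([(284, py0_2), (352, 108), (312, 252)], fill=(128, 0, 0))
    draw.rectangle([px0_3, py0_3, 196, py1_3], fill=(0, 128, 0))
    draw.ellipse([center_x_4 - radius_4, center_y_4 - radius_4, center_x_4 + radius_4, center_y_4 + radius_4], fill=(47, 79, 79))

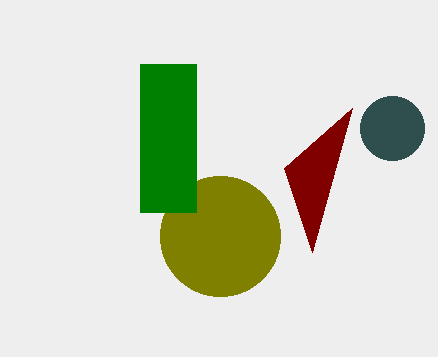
center_x_1 = 220, center_y_1 = 236, radius_1 = 60, py0_2 = 168, px0_3 = 140, py0_3 = 64, py1_3 = 212, center_x_4 = 392, center_y_4 = 128, radius_4 = 32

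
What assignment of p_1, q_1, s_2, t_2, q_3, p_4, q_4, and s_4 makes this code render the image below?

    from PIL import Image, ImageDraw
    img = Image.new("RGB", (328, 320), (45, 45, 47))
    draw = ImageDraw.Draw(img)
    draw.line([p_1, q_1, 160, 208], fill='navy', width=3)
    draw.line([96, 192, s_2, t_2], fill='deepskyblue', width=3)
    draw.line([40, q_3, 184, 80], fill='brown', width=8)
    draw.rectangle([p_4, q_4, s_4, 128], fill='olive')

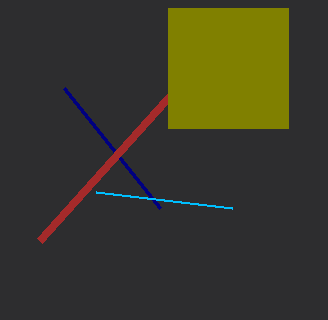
p_1 = 64, q_1 = 88, s_2 = 232, t_2 = 208, q_3 = 240, p_4 = 168, q_4 = 8, s_4 = 288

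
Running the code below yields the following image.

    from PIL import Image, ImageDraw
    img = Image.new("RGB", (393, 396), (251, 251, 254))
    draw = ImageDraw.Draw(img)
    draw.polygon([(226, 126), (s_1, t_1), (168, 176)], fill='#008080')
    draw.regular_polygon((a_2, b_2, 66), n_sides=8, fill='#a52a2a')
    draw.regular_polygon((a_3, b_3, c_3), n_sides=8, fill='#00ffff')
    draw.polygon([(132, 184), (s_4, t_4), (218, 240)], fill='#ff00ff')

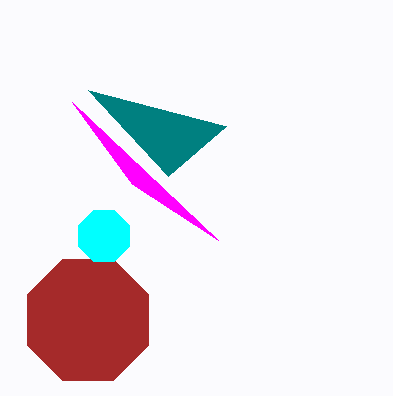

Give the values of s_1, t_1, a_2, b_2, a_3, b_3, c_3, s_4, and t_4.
s_1 = 88; t_1 = 90; a_2 = 88; b_2 = 320; a_3 = 104; b_3 = 236; c_3 = 28; s_4 = 72; t_4 = 102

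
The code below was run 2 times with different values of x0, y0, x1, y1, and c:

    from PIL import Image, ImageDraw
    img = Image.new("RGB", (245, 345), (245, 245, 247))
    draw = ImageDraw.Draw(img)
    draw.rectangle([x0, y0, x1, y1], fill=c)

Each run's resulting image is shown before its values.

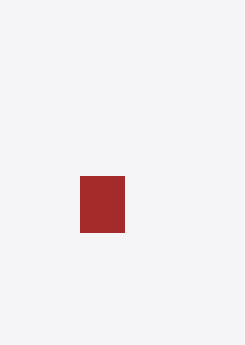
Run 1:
x0 = 80; y0 = 176; x1 = 124; y1 = 232; c = 'brown'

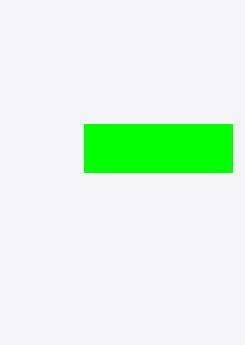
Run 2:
x0 = 84; y0 = 124; x1 = 232; y1 = 172; c = 'lime'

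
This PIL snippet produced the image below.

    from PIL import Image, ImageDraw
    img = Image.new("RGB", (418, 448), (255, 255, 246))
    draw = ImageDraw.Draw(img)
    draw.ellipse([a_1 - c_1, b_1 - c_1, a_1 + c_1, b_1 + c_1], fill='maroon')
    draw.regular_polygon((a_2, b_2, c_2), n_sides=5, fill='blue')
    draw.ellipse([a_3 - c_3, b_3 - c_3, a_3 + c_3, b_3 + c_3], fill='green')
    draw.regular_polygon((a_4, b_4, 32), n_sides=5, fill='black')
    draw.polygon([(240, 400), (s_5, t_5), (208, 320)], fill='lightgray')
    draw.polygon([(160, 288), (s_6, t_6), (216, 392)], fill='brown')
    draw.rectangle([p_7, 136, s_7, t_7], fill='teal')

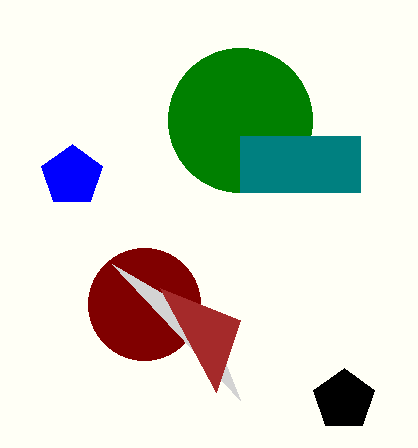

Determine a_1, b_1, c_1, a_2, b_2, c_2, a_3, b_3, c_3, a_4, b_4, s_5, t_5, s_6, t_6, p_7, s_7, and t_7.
a_1 = 144
b_1 = 304
c_1 = 56
a_2 = 72
b_2 = 176
c_2 = 32
a_3 = 240
b_3 = 120
c_3 = 72
a_4 = 344
b_4 = 400
s_5 = 112
t_5 = 264
s_6 = 240
t_6 = 320
p_7 = 240
s_7 = 360
t_7 = 192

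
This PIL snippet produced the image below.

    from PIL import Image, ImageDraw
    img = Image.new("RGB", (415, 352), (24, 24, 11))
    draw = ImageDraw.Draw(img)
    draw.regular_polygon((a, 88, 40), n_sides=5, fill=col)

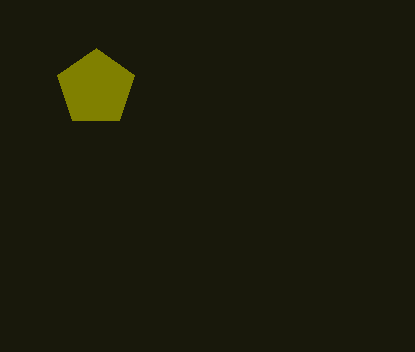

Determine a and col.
a = 96
col = 'olive'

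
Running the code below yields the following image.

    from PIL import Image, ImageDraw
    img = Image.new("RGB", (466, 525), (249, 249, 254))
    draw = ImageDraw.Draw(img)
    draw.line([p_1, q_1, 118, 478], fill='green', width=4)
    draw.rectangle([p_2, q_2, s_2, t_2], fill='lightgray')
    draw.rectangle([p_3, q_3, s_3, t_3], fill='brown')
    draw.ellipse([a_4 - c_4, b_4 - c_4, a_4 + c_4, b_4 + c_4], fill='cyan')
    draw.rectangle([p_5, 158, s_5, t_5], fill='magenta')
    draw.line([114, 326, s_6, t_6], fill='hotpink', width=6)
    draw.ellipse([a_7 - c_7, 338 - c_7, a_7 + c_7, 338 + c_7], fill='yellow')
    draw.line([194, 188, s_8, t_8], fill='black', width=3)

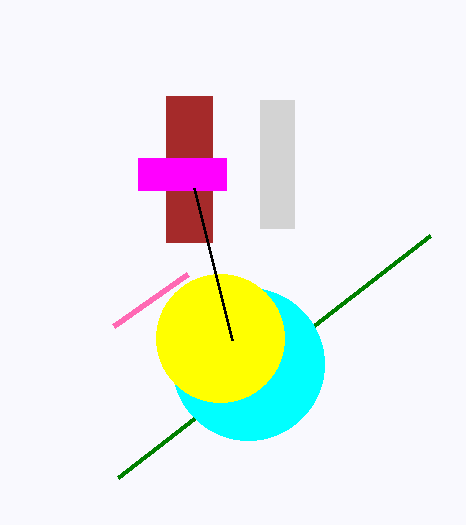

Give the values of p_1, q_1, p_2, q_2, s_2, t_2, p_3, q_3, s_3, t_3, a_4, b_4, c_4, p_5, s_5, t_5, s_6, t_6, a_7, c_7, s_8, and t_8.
p_1 = 430; q_1 = 236; p_2 = 260; q_2 = 100; s_2 = 294; t_2 = 228; p_3 = 166; q_3 = 96; s_3 = 212; t_3 = 242; a_4 = 248; b_4 = 364; c_4 = 76; p_5 = 138; s_5 = 226; t_5 = 190; s_6 = 188; t_6 = 274; a_7 = 220; c_7 = 64; s_8 = 232; t_8 = 340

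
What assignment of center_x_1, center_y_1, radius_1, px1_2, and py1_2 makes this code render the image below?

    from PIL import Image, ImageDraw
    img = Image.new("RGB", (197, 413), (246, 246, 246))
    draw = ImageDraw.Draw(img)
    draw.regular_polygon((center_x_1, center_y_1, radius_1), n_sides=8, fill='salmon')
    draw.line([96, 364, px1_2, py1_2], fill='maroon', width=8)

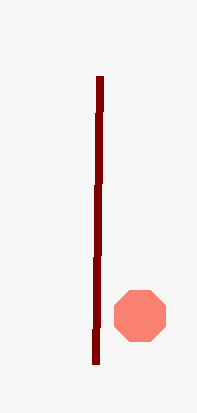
center_x_1 = 140
center_y_1 = 316
radius_1 = 28
px1_2 = 100
py1_2 = 76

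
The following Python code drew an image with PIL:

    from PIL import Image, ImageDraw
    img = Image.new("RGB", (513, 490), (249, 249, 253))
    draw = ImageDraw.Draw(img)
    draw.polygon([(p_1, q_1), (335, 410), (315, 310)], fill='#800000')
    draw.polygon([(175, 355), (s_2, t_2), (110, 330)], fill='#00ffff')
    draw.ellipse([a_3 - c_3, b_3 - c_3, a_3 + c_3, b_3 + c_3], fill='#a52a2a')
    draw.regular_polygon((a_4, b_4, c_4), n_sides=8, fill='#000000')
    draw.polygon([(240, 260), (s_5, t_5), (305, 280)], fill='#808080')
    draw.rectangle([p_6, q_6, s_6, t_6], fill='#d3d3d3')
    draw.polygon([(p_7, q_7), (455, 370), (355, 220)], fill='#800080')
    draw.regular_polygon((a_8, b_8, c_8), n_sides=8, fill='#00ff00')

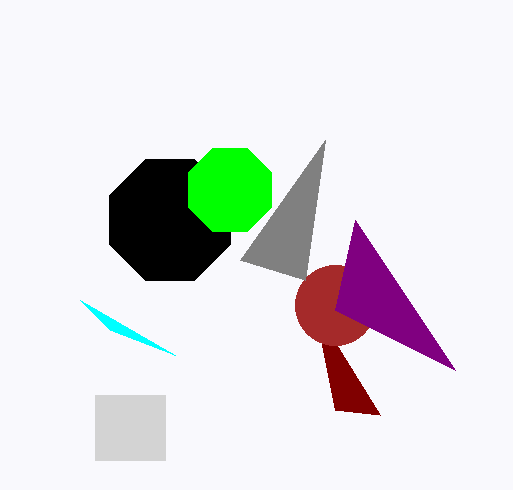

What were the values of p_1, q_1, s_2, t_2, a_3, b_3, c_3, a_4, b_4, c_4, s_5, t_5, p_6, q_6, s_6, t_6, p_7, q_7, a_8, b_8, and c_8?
p_1 = 380
q_1 = 415
s_2 = 80
t_2 = 300
a_3 = 335
b_3 = 305
c_3 = 40
a_4 = 170
b_4 = 220
c_4 = 65
s_5 = 325
t_5 = 140
p_6 = 95
q_6 = 395
s_6 = 165
t_6 = 460
p_7 = 335
q_7 = 310
a_8 = 230
b_8 = 190
c_8 = 45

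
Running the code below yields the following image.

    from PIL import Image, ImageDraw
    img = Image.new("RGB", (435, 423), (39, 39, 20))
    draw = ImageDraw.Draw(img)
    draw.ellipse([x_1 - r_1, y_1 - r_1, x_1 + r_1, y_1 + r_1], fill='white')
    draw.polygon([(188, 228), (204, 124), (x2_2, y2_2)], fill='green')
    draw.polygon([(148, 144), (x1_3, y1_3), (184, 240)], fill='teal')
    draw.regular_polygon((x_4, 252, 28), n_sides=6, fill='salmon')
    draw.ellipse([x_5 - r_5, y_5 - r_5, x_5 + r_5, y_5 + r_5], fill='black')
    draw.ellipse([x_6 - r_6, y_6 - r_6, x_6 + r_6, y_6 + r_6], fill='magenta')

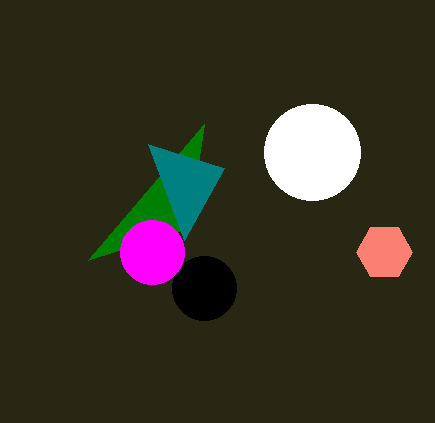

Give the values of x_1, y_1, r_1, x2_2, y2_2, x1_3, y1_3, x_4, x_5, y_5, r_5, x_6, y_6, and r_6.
x_1 = 312; y_1 = 152; r_1 = 48; x2_2 = 88; y2_2 = 260; x1_3 = 224; y1_3 = 168; x_4 = 384; x_5 = 204; y_5 = 288; r_5 = 32; x_6 = 152; y_6 = 252; r_6 = 32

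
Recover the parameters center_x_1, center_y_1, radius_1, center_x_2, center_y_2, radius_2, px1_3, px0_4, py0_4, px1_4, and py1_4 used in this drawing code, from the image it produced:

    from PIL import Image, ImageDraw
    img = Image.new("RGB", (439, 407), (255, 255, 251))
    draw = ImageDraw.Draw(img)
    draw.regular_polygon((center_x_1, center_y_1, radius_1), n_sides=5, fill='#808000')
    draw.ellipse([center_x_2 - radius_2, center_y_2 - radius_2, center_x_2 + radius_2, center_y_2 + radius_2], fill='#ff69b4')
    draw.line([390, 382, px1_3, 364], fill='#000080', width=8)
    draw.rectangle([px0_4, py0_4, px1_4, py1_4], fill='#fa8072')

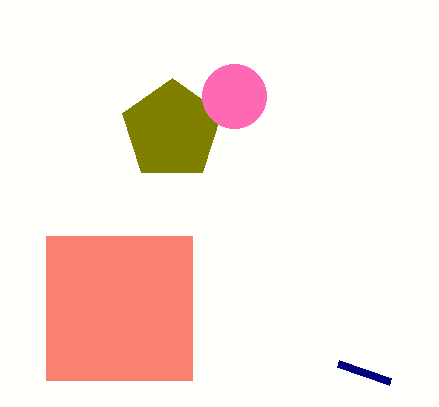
center_x_1 = 172; center_y_1 = 130; radius_1 = 52; center_x_2 = 234; center_y_2 = 96; radius_2 = 32; px1_3 = 338; px0_4 = 46; py0_4 = 236; px1_4 = 192; py1_4 = 380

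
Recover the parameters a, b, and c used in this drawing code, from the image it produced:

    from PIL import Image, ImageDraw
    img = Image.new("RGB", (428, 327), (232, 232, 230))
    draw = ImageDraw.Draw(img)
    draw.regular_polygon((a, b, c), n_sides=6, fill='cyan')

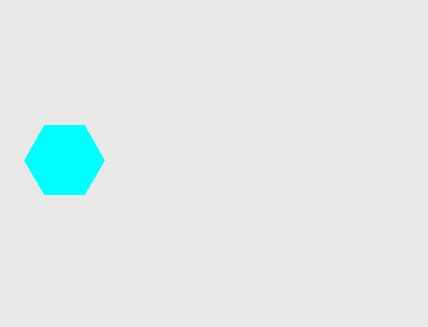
a = 64
b = 160
c = 40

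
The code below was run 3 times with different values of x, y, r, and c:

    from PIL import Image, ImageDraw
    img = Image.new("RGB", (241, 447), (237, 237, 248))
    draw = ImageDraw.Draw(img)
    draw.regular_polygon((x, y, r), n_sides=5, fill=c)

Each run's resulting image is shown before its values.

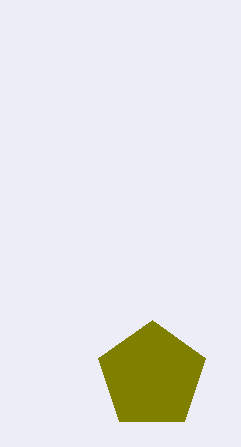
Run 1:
x = 152, y = 376, r = 56, c = 'olive'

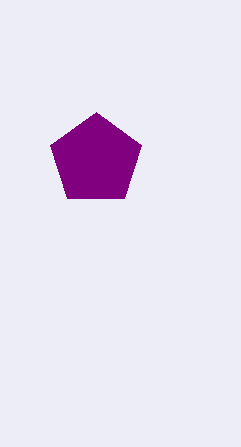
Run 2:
x = 96; y = 160; r = 48; c = 'purple'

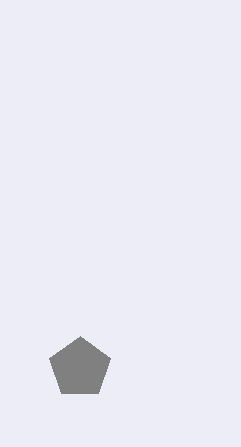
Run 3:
x = 80
y = 368
r = 32
c = 'gray'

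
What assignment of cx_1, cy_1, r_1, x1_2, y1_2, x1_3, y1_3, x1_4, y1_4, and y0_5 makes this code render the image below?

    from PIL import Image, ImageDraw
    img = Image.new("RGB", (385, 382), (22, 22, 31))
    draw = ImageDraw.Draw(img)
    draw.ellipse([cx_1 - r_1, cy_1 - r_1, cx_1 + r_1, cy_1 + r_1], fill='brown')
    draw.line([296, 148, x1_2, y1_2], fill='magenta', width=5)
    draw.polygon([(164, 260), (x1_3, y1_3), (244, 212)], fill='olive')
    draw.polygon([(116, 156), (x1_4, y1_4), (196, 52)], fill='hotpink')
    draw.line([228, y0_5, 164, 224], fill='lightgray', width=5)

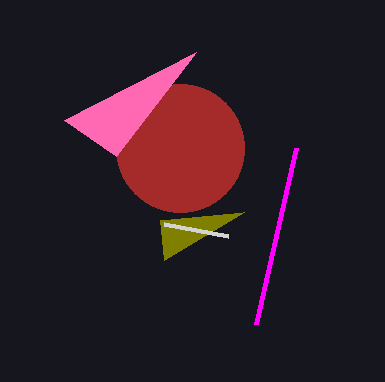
cx_1 = 180
cy_1 = 148
r_1 = 64
x1_2 = 256
y1_2 = 324
x1_3 = 160
y1_3 = 220
x1_4 = 64
y1_4 = 120
y0_5 = 236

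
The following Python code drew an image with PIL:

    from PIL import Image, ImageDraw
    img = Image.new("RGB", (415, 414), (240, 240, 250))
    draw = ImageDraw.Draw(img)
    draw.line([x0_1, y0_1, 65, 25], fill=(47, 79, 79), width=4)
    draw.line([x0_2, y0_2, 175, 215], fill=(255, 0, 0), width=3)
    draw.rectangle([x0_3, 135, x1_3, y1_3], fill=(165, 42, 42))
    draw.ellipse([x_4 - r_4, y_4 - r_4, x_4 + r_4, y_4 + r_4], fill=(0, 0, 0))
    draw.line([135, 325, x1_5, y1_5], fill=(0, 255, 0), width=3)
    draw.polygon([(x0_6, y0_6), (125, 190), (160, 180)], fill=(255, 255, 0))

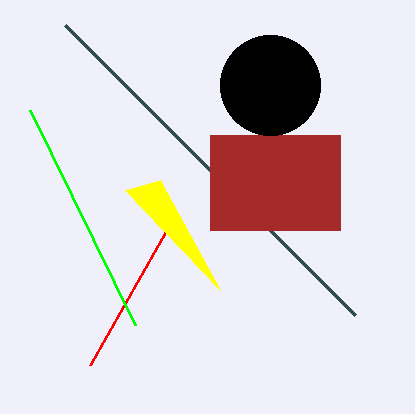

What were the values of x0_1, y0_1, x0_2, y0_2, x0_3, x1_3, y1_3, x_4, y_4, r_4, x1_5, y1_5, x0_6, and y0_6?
x0_1 = 355
y0_1 = 315
x0_2 = 90
y0_2 = 365
x0_3 = 210
x1_3 = 340
y1_3 = 230
x_4 = 270
y_4 = 85
r_4 = 50
x1_5 = 30
y1_5 = 110
x0_6 = 220
y0_6 = 290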